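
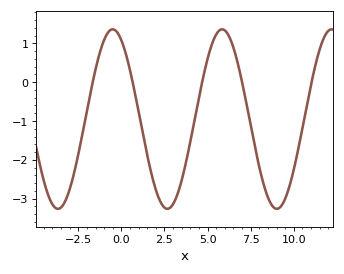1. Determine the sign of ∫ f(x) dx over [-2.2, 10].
negative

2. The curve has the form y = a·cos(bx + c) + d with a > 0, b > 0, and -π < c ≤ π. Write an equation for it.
y = 2.31cos(0.99x + 0.5) - 0.95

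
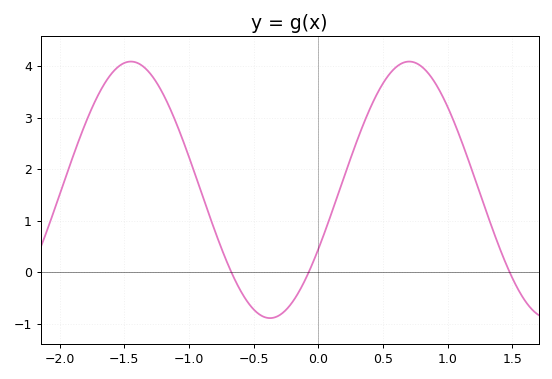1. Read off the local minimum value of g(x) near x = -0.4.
-0.89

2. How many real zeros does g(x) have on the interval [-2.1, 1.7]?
3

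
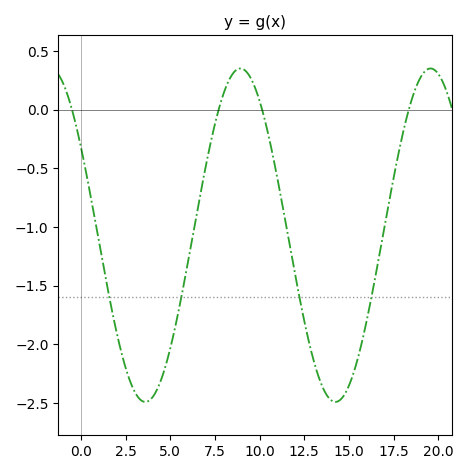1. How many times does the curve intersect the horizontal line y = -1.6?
4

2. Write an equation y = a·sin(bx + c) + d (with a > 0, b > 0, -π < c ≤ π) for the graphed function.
y = 1.42sin(0.59x + 2.6) - 1.07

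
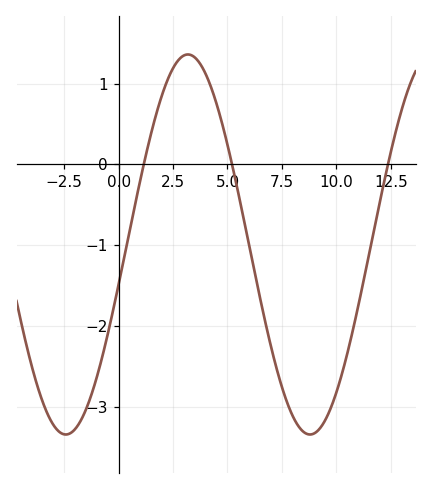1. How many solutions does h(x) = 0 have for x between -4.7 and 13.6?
3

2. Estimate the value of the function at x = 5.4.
-0.2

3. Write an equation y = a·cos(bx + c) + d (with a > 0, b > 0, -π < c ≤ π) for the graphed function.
y = 2.35cos(0.56x - 1.8) - 0.99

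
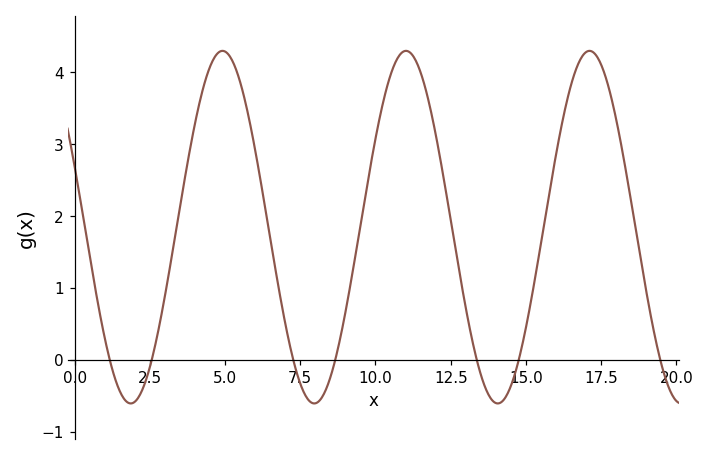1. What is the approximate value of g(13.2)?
0.3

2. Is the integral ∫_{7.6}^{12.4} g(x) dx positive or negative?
positive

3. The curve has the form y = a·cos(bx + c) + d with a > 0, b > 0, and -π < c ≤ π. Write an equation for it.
y = 2.45cos(1x + 1.2) + 1.84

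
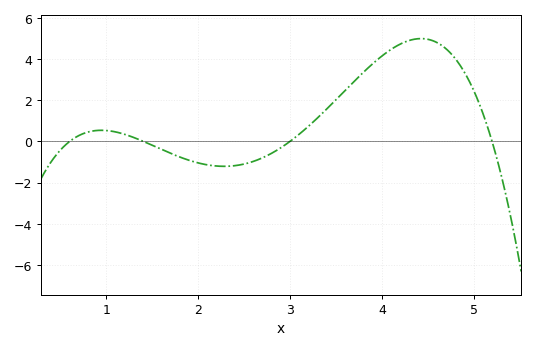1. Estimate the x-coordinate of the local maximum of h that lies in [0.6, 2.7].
0.945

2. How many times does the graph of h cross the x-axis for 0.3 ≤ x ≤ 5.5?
4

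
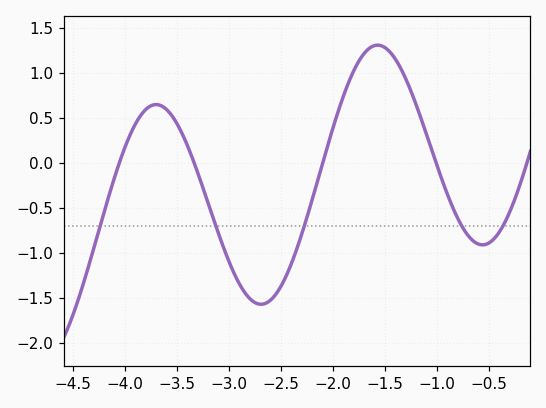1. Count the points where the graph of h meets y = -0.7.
5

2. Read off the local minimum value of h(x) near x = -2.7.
-1.57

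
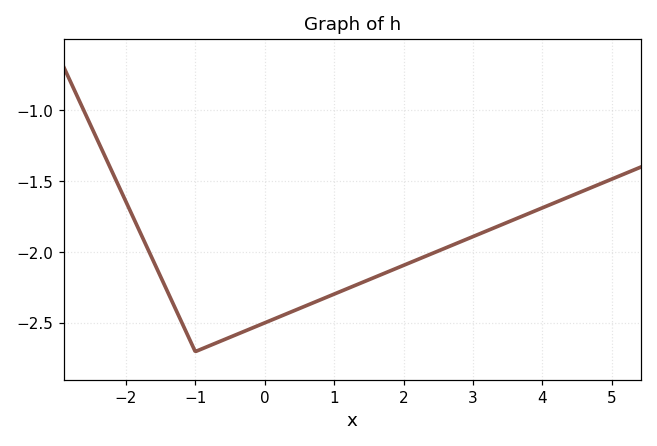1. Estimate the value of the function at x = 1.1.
-2.25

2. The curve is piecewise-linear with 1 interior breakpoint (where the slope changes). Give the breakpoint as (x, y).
(-1, -2.7)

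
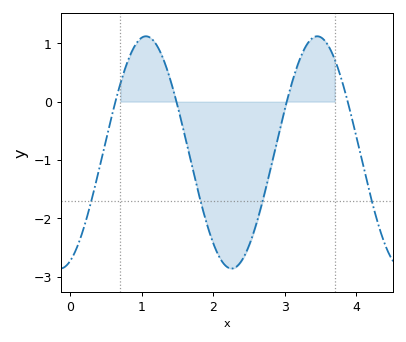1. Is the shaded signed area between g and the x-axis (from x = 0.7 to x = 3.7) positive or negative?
negative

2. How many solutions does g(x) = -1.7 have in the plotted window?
4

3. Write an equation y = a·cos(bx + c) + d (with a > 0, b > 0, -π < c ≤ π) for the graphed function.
y = 1.99cos(2.62x - 2.77) - 0.87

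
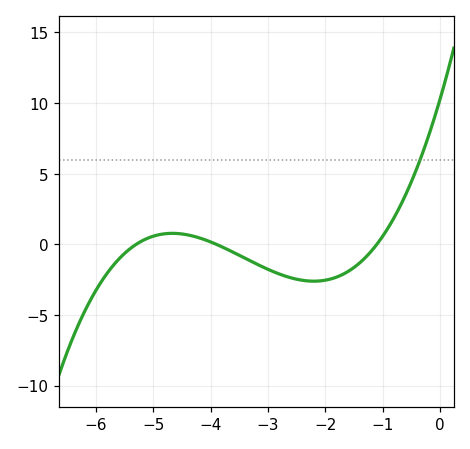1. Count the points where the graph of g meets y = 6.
1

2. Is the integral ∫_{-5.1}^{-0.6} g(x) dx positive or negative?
negative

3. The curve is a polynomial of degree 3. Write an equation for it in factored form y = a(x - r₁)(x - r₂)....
y = 0.45(x + 5.3)(x + 3.9)(x + 1.1)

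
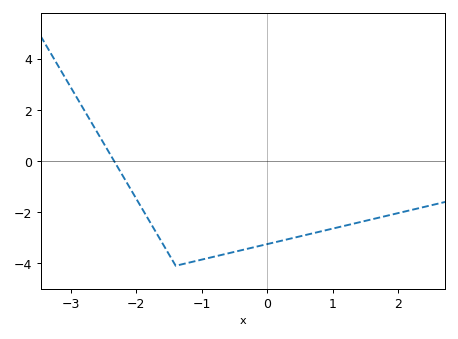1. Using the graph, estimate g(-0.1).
-3.4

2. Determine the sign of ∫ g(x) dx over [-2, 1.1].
negative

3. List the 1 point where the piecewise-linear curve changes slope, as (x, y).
(-1.4, -4.1)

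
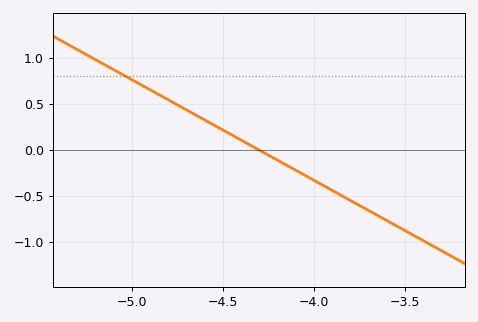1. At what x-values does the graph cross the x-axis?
-4.3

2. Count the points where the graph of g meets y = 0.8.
1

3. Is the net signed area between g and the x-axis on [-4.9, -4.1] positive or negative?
positive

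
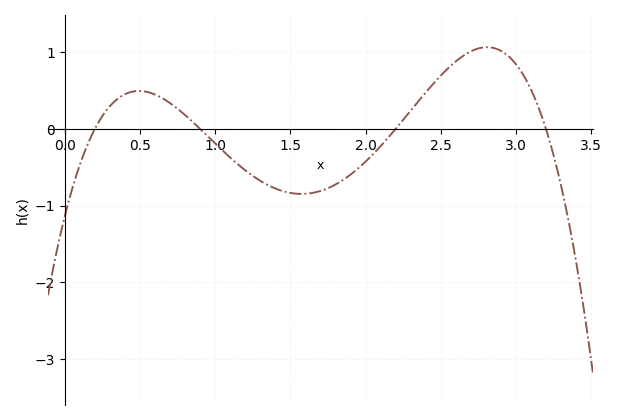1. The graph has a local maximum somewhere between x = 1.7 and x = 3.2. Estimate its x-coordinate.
2.81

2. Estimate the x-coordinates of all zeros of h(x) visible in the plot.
0.2, 0.9, 2.2, 3.2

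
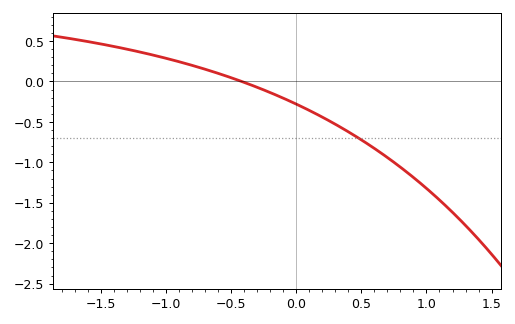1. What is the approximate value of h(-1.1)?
0.326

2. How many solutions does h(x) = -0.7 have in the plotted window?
1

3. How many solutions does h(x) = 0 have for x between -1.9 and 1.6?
1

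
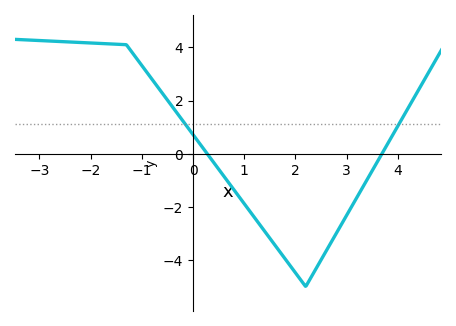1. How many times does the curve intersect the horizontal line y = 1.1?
2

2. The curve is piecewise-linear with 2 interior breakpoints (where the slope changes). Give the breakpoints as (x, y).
(-1.3, 4.1); (2.2, -5)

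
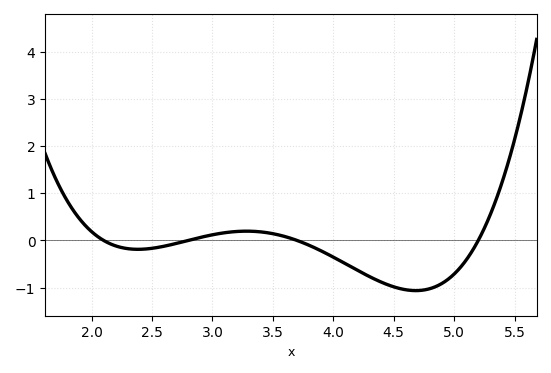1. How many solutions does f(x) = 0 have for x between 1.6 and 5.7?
4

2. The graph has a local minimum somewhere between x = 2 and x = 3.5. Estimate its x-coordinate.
2.4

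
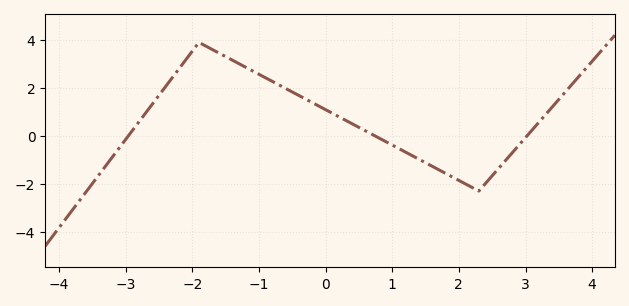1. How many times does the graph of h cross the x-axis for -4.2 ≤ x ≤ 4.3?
3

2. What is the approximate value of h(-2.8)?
0.6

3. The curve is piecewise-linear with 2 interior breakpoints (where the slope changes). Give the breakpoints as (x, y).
(-1.9, 3.9); (2.3, -2.3)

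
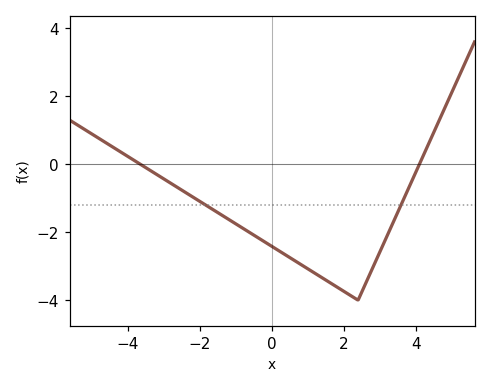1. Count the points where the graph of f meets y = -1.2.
2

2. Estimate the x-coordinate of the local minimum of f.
2.4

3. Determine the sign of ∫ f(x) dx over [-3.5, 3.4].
negative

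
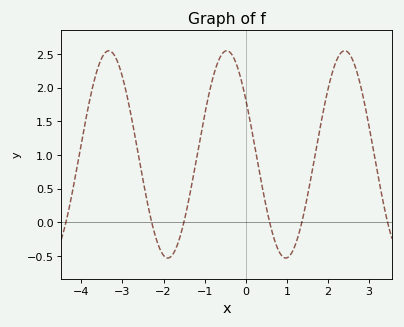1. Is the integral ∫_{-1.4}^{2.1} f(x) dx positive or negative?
positive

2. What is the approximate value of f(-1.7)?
-0.39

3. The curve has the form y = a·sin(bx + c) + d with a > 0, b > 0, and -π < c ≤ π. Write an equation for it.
y = 1.54sin(2.19x + 2.58) + 1.01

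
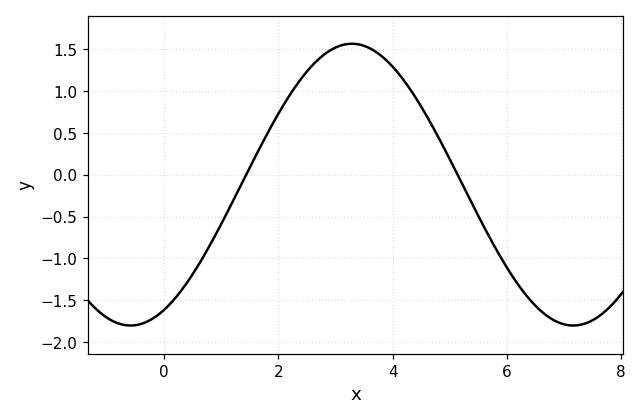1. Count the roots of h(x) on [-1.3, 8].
2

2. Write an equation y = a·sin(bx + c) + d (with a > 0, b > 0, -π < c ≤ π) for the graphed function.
y = 1.68sin(0.81x - 1.09) - 0.12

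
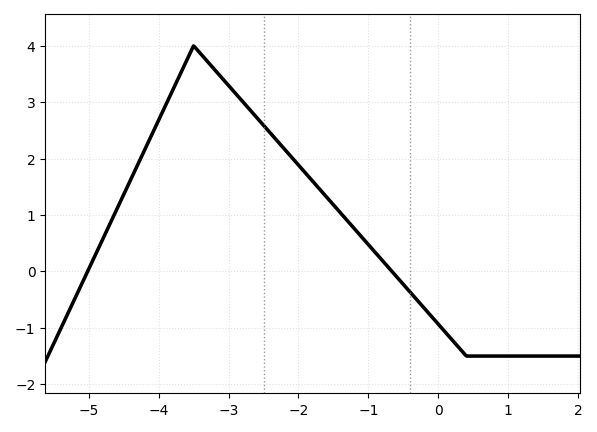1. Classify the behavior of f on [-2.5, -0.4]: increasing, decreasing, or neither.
decreasing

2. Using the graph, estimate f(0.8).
-1.5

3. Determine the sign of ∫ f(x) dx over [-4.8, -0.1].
positive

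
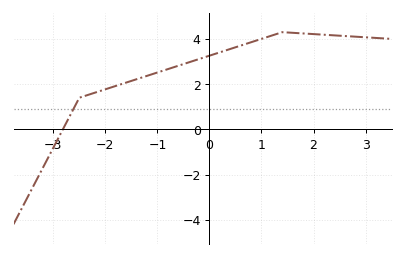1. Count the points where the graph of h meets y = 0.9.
1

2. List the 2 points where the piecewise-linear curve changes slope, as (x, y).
(-2.5, 1.4); (1.4, 4.3)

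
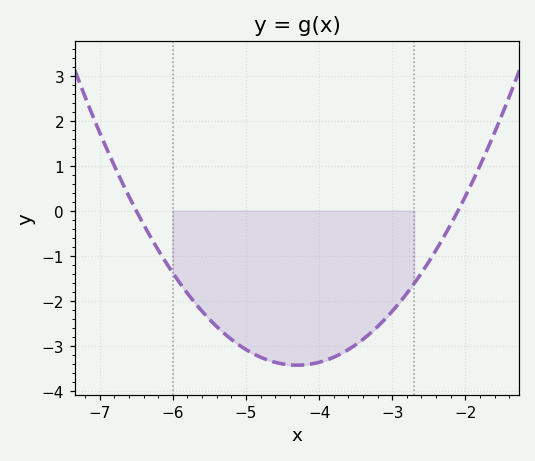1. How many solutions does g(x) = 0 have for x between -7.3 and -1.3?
2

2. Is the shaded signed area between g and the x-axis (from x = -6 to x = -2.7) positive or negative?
negative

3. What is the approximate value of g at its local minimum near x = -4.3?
-3.4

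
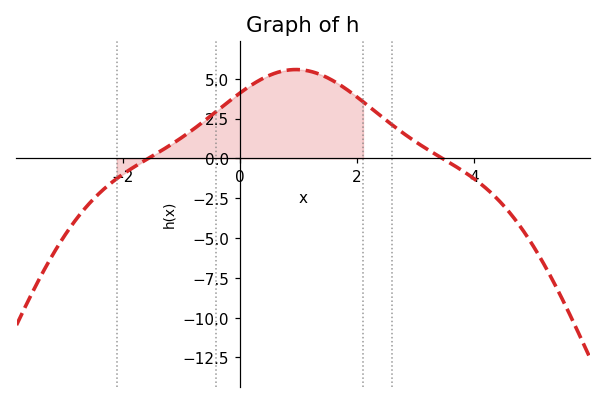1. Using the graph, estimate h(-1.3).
0.577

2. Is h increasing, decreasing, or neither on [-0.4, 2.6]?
neither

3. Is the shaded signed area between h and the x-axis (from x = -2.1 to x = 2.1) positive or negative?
positive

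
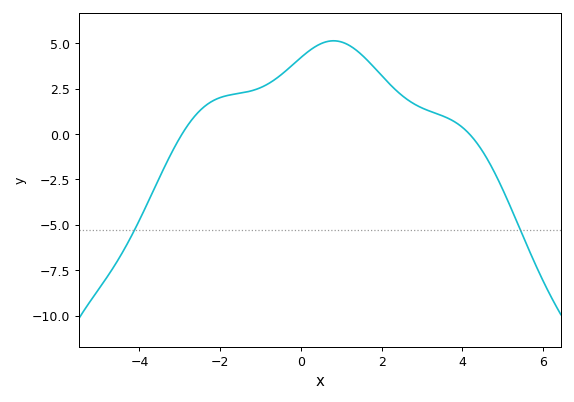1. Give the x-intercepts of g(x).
-2.94, 4.17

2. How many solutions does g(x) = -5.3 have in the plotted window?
2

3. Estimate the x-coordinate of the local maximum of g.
0.807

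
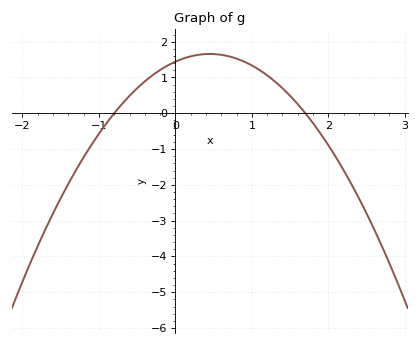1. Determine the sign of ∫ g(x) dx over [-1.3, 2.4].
positive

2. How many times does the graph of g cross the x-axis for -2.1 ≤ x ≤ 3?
2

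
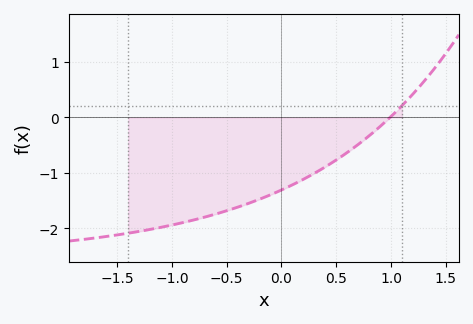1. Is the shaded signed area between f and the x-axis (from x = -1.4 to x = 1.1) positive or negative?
negative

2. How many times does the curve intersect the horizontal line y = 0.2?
1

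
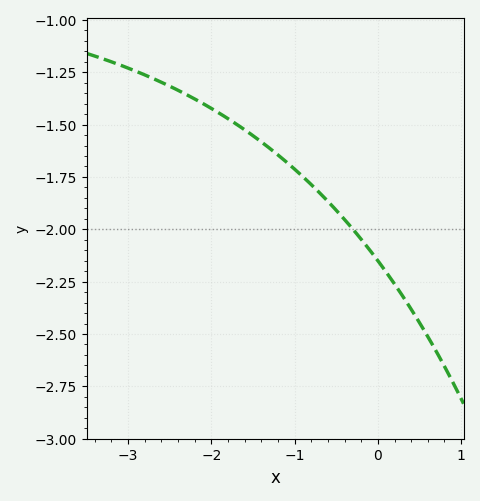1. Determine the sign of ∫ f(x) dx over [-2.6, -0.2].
negative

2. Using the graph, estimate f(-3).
-1.22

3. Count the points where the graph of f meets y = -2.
1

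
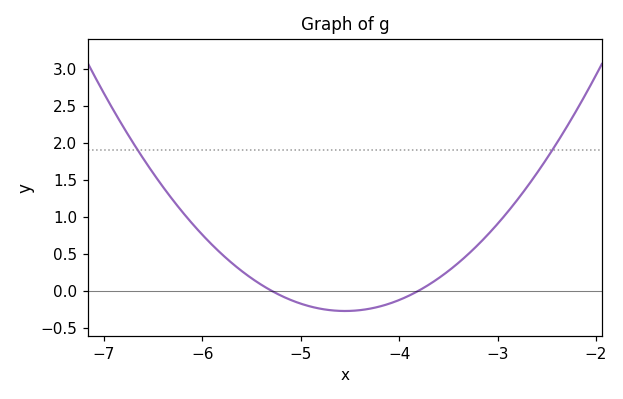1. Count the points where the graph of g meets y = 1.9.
2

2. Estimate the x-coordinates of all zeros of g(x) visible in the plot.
-5.3, -3.8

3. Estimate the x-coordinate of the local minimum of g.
-4.5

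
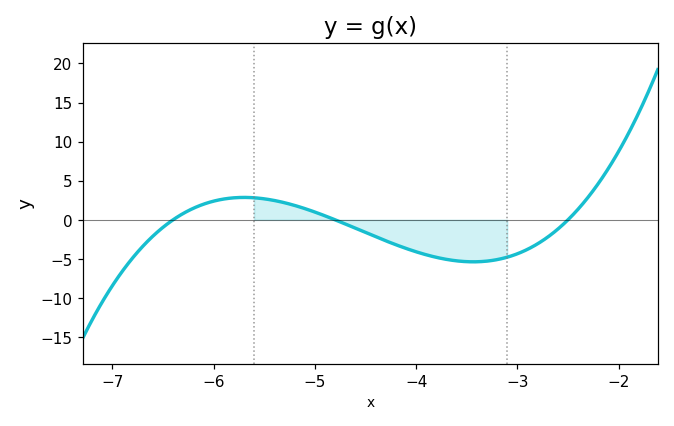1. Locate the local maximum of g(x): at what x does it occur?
-5.7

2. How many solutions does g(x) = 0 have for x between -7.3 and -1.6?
3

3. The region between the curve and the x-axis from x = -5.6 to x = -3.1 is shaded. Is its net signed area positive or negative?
negative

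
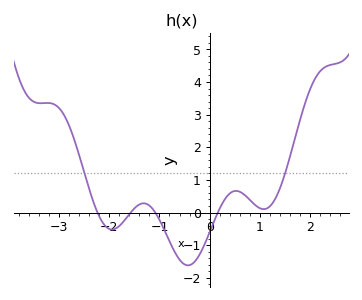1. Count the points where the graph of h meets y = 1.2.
2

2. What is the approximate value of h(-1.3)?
0.281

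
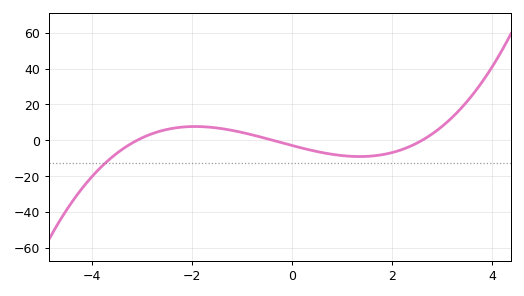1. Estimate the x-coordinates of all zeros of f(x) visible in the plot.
-3.2, -0.4, 2.6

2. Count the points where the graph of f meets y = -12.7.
1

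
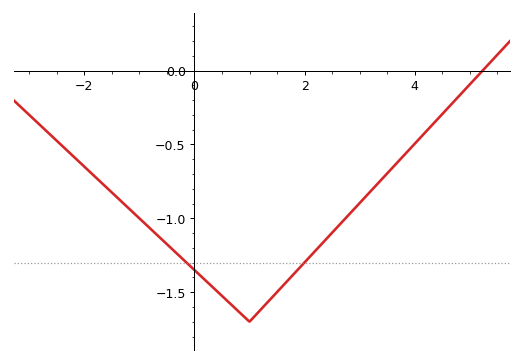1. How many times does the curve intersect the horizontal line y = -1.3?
2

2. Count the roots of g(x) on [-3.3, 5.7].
1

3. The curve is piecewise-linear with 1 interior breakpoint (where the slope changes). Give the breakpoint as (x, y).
(1, -1.7)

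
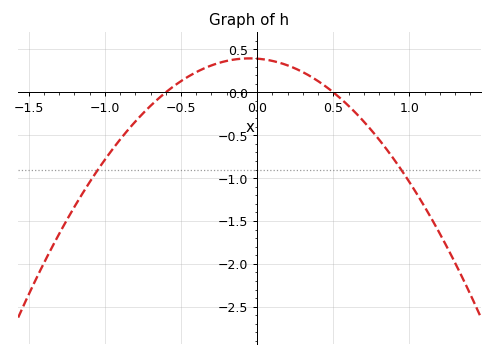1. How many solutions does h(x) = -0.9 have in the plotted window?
2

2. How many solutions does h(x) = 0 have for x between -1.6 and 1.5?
2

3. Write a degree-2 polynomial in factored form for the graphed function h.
y = -1.31(x + 0.6)(x - 0.5)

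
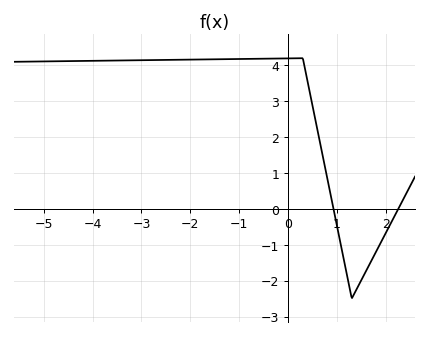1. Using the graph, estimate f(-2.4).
4.15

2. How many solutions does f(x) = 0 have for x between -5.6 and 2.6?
2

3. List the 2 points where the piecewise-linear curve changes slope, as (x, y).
(0.3, 4.2); (1.3, -2.5)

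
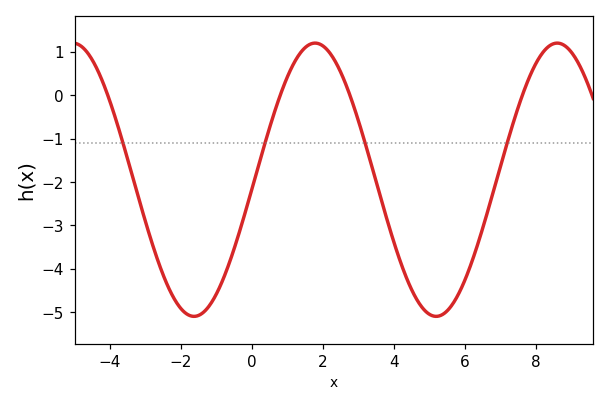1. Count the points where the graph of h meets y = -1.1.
4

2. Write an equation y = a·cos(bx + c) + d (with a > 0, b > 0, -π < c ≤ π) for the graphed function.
y = 3.15cos(0.92x - 1.64) - 1.95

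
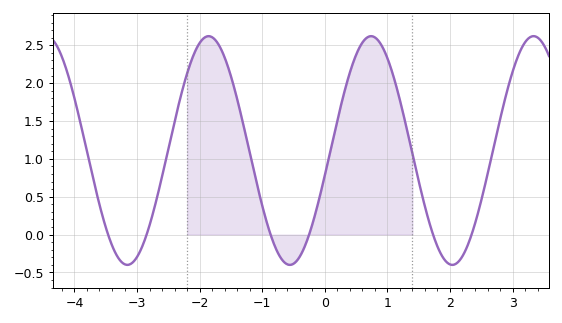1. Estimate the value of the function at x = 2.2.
-0.3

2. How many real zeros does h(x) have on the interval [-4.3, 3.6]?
6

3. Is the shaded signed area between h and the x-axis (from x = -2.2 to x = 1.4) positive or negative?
positive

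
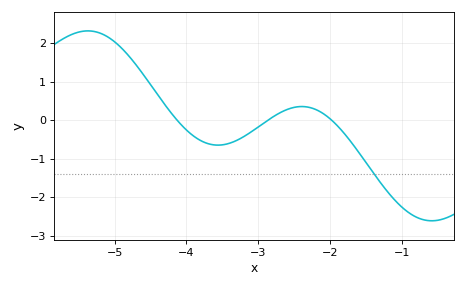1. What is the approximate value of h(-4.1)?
-0.1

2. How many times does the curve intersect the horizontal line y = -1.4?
1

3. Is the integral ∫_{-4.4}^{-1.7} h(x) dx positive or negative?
negative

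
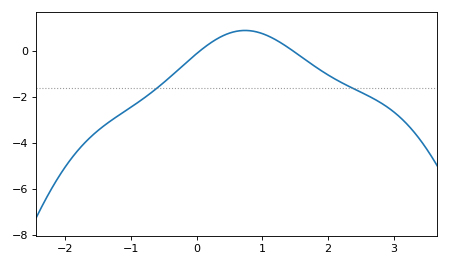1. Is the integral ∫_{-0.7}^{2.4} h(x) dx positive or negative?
negative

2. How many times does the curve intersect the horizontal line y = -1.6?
2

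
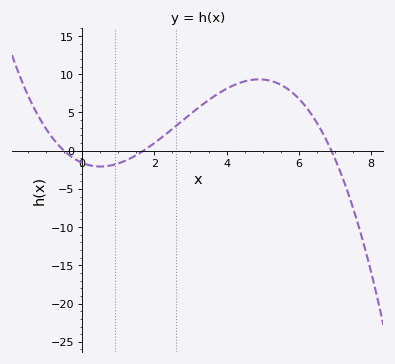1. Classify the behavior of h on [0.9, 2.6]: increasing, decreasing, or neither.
increasing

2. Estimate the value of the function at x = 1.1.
-1.5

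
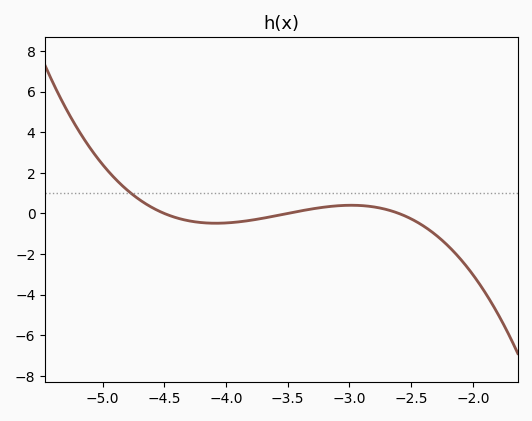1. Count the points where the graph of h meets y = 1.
1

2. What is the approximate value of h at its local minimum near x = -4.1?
-0.4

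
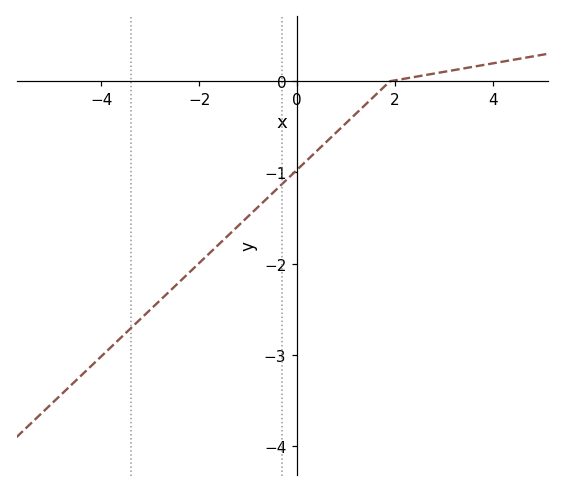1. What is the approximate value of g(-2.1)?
-2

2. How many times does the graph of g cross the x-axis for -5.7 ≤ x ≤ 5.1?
1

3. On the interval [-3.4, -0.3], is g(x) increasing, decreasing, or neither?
increasing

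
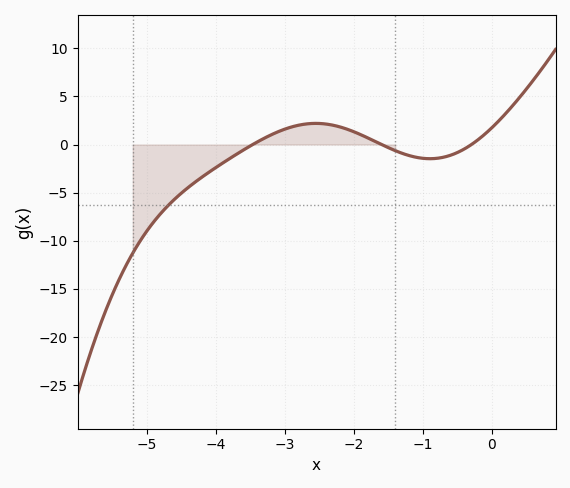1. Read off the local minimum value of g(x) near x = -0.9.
-1.5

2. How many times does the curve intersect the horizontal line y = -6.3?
1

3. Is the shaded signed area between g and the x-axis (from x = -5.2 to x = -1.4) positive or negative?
negative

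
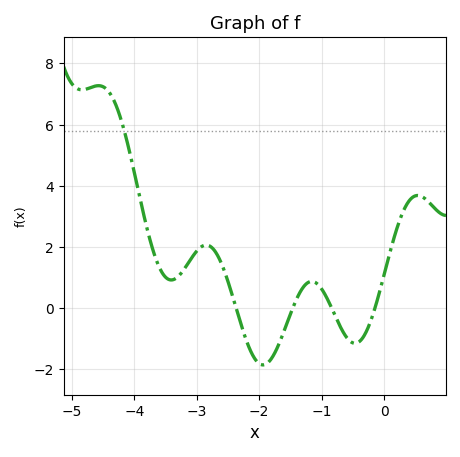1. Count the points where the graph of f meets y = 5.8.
1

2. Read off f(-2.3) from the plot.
-0.471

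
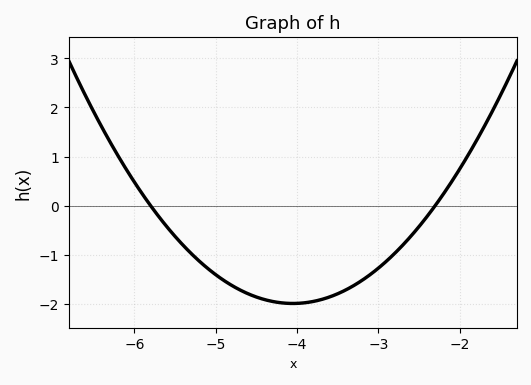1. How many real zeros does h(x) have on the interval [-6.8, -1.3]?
2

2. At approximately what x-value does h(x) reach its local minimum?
-4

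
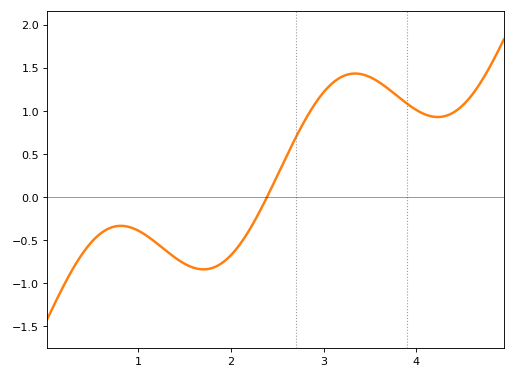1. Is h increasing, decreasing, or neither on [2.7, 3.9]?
neither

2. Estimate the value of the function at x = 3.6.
1.35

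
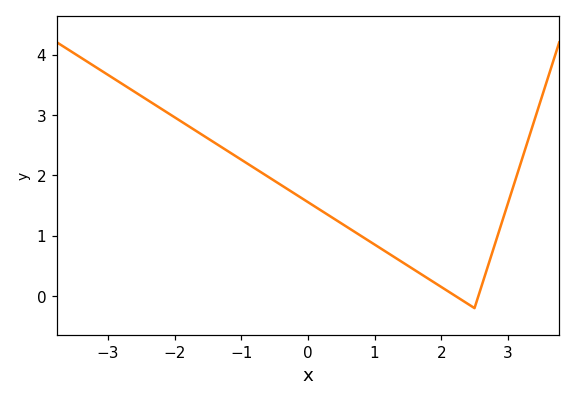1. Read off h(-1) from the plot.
2.3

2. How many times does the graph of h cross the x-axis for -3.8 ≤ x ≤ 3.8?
2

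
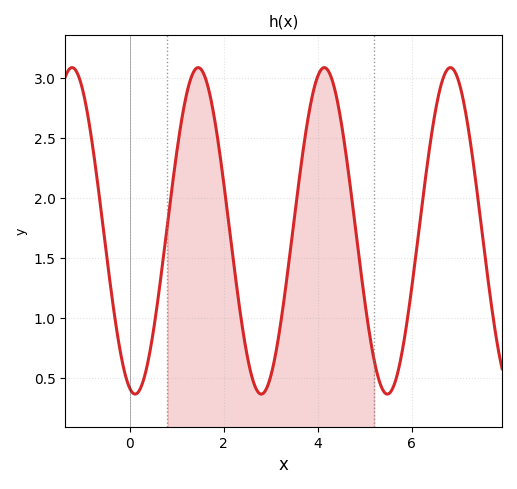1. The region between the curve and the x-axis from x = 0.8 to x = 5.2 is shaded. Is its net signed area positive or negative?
positive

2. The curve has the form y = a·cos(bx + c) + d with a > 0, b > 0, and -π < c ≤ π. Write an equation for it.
y = 1.36cos(2.3x + 2.9) + 1.73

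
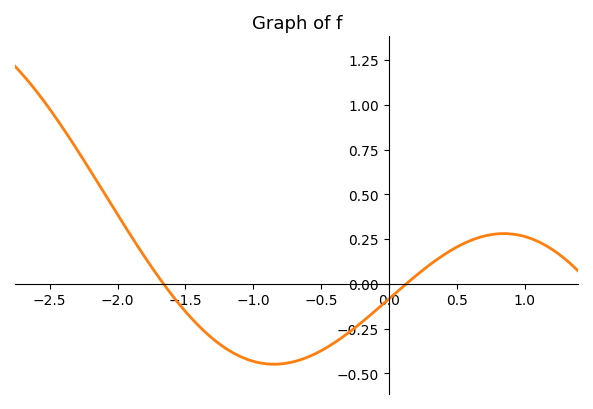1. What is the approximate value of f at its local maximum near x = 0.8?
0.28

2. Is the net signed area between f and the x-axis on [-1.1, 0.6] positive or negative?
negative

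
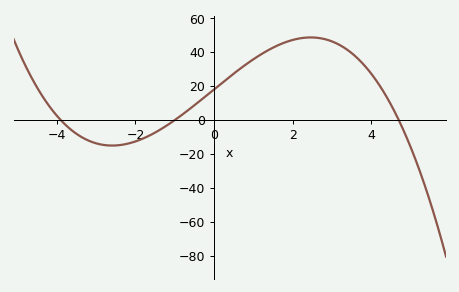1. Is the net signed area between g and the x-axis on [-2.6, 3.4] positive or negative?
positive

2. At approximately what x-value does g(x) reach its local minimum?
-2.6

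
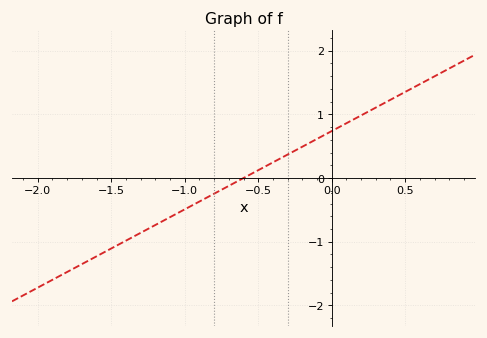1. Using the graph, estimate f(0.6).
1.48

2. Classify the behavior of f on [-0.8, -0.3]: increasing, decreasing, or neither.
increasing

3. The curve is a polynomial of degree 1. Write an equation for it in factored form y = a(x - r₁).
y = 1.23(x + 0.6)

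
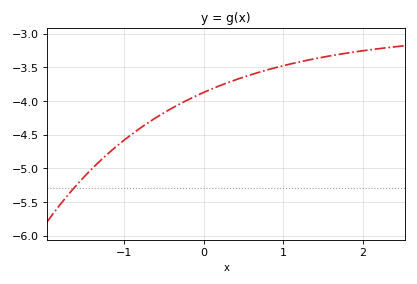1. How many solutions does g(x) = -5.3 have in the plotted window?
1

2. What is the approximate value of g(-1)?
-4.6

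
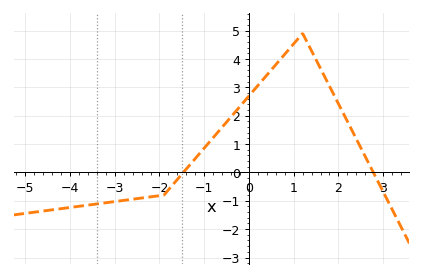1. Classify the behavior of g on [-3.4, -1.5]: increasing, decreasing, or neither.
increasing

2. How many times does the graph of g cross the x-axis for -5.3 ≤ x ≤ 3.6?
2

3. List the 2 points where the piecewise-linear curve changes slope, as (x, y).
(-1.9, -0.8); (1.2, 4.9)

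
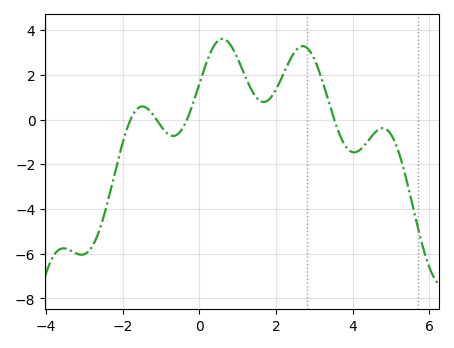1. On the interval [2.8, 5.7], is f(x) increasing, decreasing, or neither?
neither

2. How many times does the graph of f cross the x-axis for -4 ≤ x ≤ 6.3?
4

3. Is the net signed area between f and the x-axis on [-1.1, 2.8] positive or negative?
positive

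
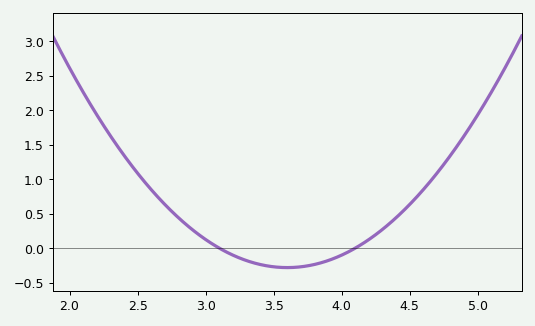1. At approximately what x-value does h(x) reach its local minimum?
3.6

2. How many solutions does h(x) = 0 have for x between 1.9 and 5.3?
2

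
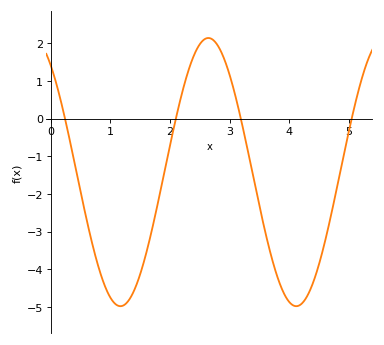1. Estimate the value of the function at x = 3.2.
-0.073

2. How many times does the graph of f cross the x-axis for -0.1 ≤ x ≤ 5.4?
4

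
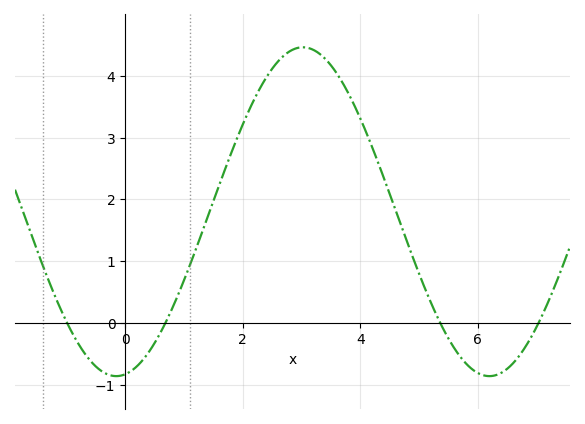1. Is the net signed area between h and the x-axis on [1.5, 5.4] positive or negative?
positive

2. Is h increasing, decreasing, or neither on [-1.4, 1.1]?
neither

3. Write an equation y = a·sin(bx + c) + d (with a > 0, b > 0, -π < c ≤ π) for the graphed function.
y = 2.66sin(0.99x - 1.42) + 1.8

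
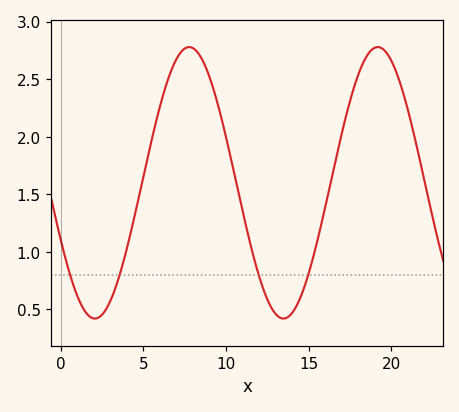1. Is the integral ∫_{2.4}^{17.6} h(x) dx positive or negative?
positive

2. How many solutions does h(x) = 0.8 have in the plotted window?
4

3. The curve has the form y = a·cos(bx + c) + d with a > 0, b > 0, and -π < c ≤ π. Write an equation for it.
y = 1.18cos(0.55x + 2) + 1.6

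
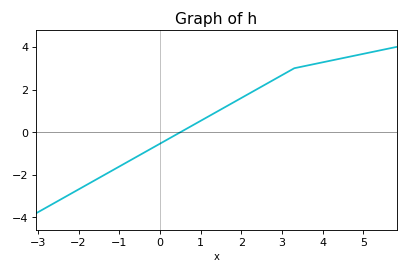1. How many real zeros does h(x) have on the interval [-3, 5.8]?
1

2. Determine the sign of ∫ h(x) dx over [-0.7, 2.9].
positive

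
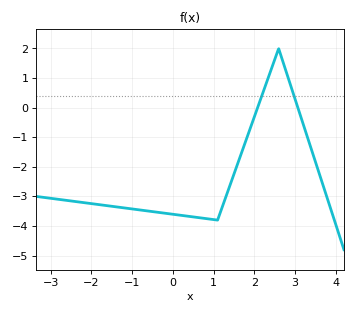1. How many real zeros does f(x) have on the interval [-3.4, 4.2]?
2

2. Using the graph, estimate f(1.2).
-3.4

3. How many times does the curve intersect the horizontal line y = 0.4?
2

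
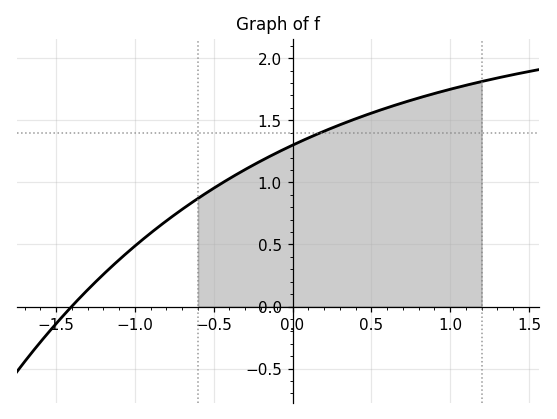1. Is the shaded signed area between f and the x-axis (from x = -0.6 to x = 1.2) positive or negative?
positive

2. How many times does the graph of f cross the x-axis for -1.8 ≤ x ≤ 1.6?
1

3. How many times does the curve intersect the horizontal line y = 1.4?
1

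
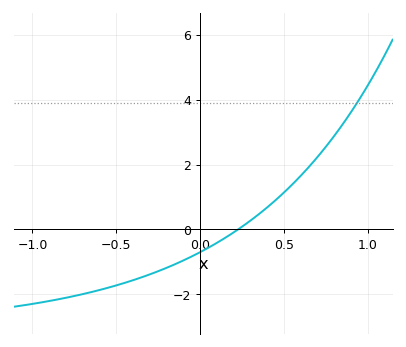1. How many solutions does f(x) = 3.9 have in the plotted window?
1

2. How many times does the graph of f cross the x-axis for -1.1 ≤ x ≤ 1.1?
1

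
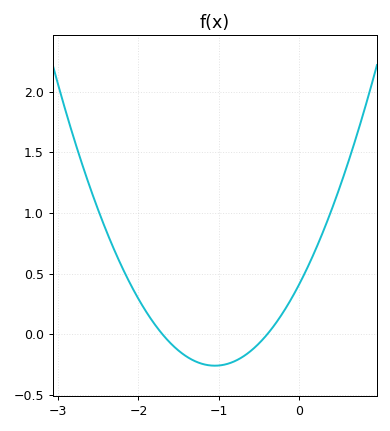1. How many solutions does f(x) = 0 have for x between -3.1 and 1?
2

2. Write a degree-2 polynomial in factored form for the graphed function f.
y = 0.61(x + 1.7)(x + 0.4)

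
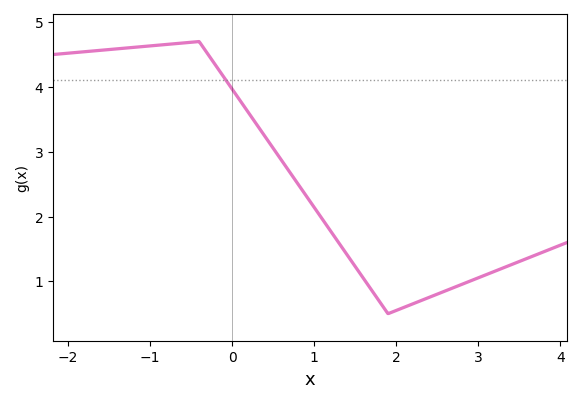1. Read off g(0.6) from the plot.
2.87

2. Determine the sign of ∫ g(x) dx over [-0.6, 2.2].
positive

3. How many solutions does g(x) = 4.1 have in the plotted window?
1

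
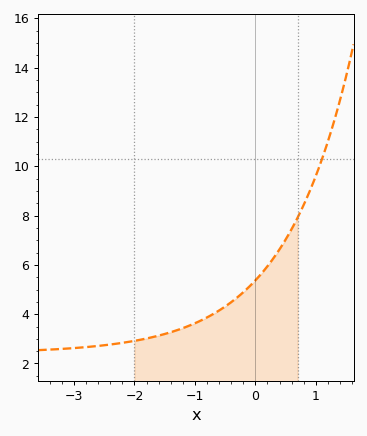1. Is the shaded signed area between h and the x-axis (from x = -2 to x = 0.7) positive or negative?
positive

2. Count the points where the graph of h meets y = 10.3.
1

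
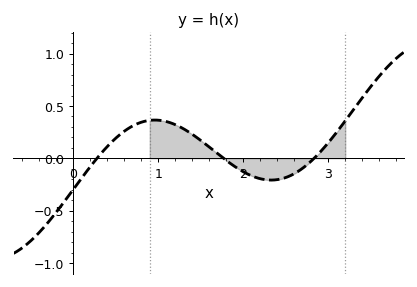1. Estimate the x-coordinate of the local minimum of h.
2.3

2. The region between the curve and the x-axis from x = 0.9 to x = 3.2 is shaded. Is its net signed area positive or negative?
positive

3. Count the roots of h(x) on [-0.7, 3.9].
3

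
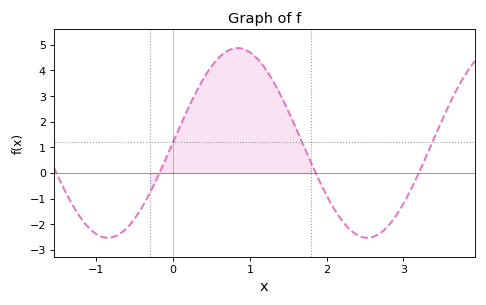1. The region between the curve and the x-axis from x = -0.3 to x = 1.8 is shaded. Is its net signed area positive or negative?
positive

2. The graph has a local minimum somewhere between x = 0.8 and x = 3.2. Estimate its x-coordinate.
2.53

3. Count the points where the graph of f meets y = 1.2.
3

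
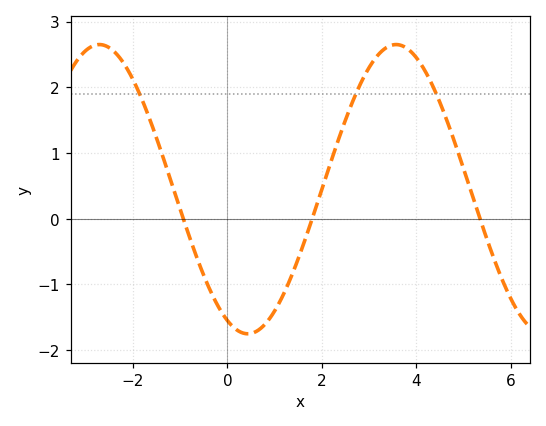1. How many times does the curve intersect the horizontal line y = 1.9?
3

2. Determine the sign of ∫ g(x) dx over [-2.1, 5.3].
positive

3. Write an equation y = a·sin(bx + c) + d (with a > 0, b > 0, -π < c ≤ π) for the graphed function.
y = 2.2sin(1x - 2) + 0.45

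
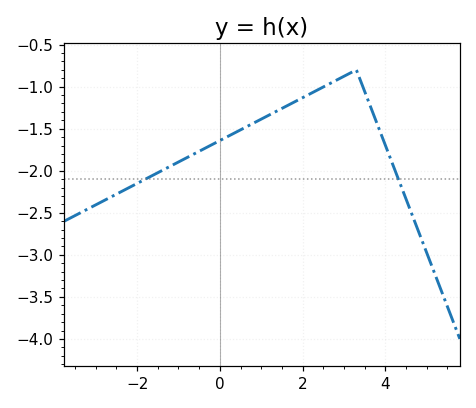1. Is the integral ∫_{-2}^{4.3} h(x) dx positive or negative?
negative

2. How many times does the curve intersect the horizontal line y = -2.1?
2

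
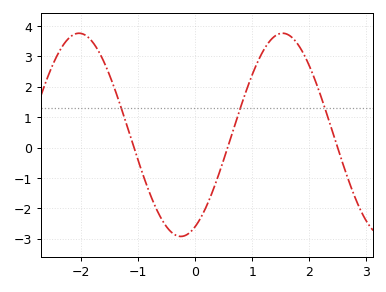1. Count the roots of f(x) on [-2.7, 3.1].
3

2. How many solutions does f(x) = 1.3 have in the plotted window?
3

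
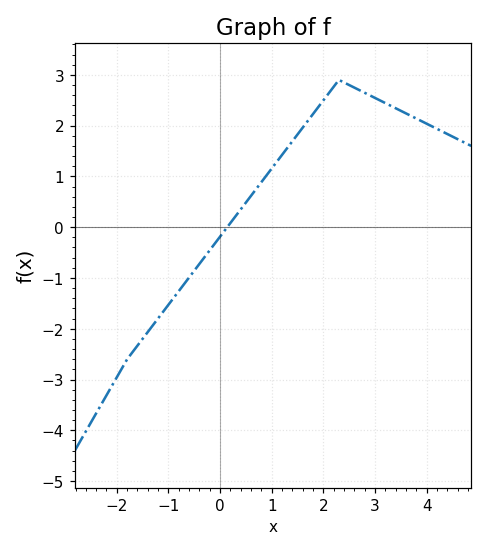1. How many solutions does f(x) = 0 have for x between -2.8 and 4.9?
1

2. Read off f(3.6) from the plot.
2.24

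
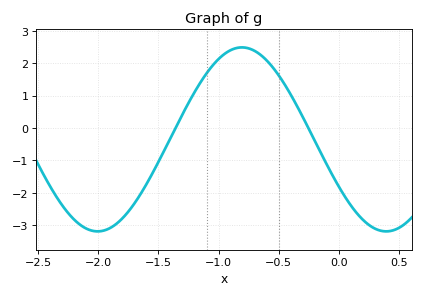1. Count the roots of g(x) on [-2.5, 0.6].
2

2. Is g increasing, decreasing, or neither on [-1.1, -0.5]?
neither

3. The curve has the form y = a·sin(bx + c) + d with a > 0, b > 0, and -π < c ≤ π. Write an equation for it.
y = 2.84sin(2.6x - 2.6) - 0.35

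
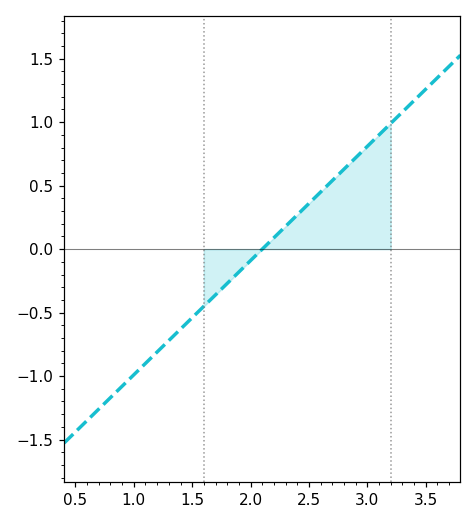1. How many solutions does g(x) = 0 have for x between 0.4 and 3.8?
1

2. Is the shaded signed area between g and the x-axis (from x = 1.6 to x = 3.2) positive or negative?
positive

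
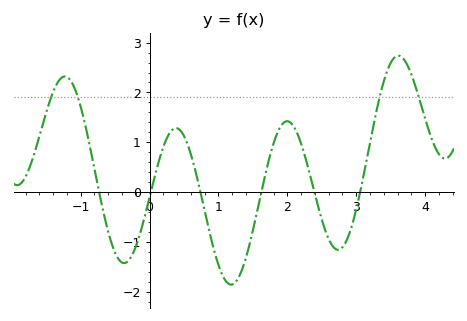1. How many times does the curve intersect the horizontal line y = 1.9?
4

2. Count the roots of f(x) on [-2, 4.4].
6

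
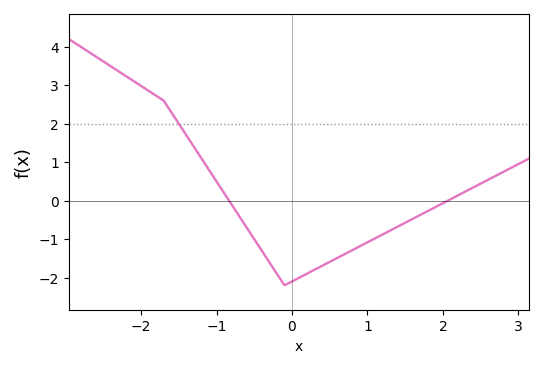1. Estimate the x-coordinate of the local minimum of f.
-0.101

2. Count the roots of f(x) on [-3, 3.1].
2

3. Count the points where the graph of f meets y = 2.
1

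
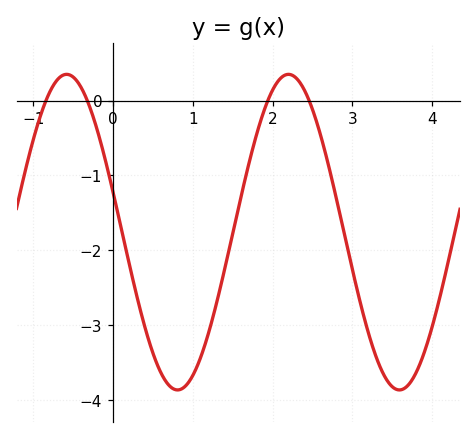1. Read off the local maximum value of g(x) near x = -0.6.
0.35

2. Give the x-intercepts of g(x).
-0.839, -0.322, 1.94, 2.46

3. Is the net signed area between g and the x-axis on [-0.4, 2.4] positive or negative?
negative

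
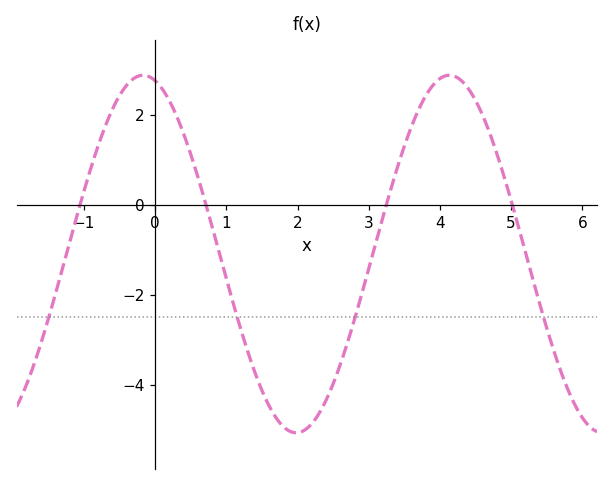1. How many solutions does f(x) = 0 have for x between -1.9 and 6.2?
4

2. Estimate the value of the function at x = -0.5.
2.44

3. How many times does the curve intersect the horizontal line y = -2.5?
4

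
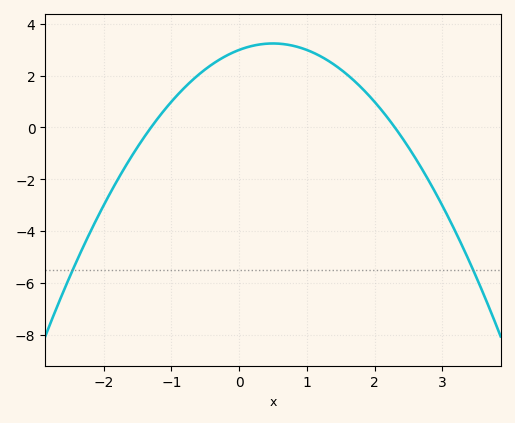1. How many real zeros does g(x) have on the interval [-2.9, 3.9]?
2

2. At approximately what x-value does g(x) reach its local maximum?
0.5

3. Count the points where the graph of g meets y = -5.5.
2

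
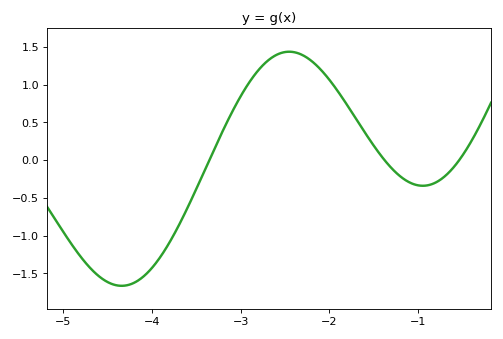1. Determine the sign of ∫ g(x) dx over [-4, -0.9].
positive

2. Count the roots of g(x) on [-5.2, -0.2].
3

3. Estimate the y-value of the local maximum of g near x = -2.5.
1.43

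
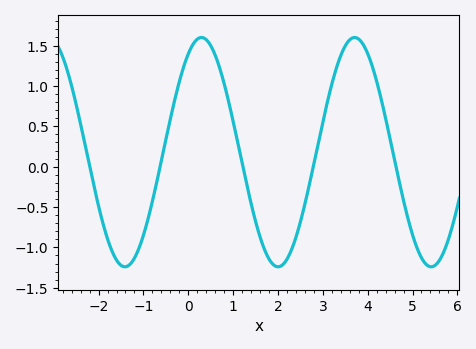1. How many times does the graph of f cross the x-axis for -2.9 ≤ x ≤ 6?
5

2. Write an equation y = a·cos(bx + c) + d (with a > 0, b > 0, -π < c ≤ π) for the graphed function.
y = 1.42cos(1.8x - 0.54) + 0.18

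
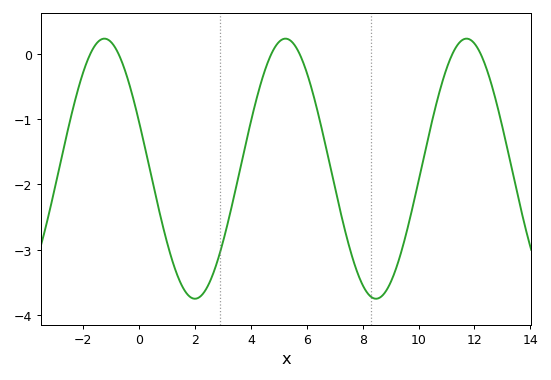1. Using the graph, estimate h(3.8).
-1.4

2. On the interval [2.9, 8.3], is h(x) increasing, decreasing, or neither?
neither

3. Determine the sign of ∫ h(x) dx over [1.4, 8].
negative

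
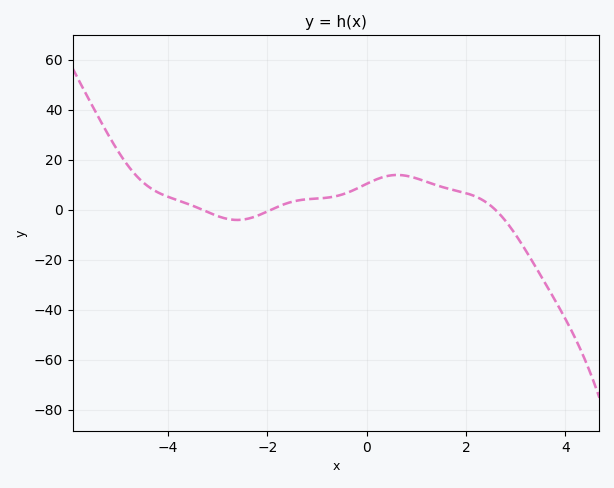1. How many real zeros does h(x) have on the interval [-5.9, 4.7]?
3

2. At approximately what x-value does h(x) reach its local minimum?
-2.61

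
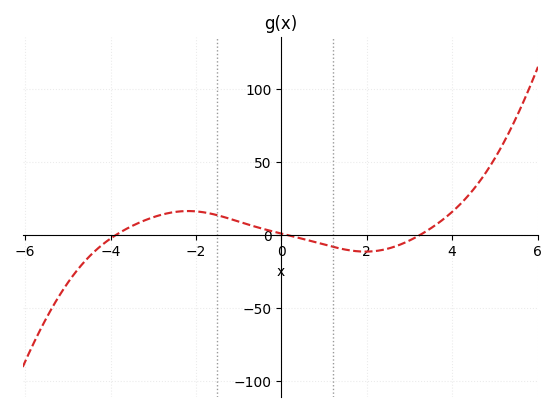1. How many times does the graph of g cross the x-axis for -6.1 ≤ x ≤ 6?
3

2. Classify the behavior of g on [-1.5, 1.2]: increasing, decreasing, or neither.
decreasing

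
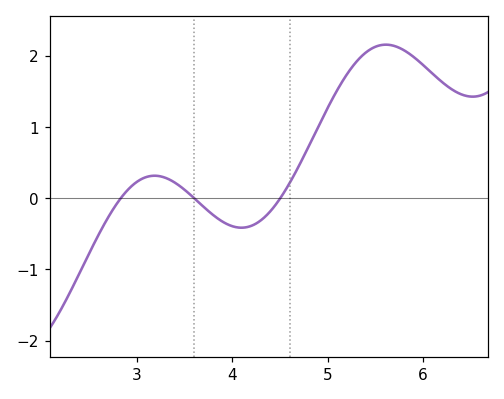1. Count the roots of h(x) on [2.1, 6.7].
3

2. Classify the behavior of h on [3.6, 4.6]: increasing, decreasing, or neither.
neither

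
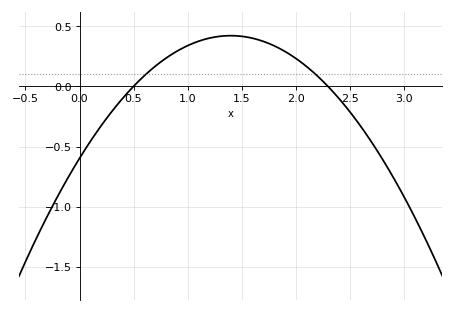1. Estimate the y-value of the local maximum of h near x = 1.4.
0.421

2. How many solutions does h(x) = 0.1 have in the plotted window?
2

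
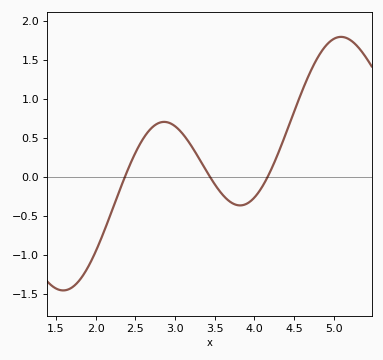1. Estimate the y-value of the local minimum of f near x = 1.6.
-1.45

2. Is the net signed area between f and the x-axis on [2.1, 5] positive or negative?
positive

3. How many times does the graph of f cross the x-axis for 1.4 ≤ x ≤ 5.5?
3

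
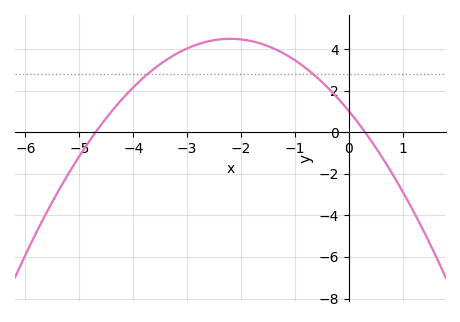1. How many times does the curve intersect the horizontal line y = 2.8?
2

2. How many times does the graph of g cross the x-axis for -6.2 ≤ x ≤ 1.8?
2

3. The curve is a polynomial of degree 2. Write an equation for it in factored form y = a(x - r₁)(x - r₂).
y = -0.72(x + 4.7)(x - 0.3)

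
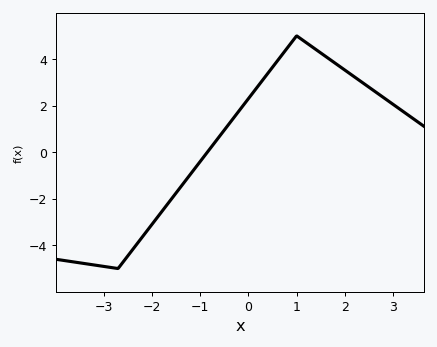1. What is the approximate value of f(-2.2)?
-3.65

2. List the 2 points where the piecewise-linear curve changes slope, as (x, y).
(-2.7, -5); (1, 5)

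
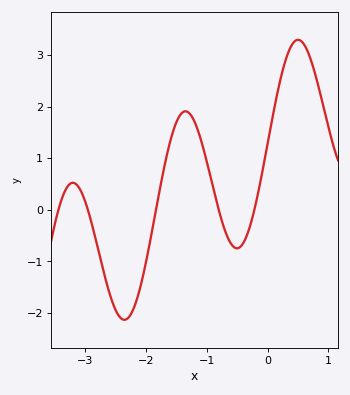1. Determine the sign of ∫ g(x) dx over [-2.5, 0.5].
positive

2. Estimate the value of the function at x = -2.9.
-0.2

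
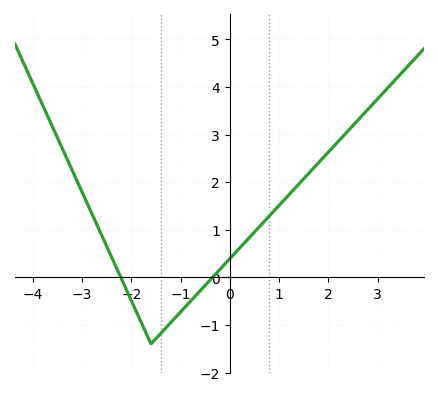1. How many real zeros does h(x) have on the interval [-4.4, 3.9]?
2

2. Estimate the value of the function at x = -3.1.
2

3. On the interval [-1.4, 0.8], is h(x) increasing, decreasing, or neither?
increasing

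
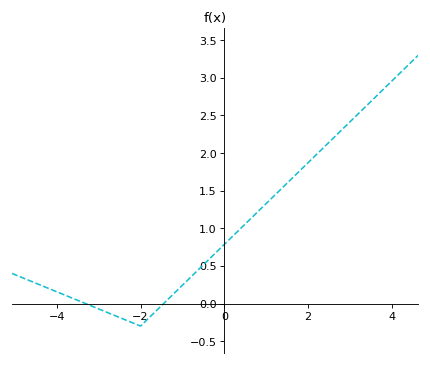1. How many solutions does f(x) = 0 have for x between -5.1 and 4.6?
2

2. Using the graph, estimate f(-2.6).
-0.163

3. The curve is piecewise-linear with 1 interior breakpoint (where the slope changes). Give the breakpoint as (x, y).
(-2, -0.3)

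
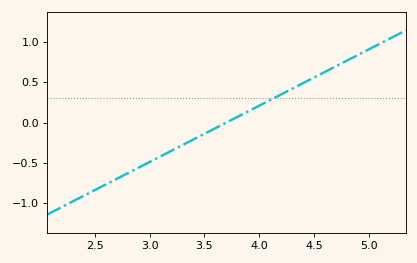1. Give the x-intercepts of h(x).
3.7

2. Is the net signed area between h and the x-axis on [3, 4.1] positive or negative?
negative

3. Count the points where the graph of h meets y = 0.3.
1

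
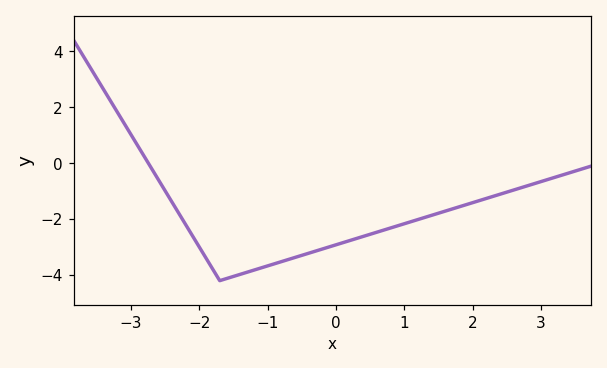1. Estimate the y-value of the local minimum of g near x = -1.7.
-4.2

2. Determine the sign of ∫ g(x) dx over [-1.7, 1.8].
negative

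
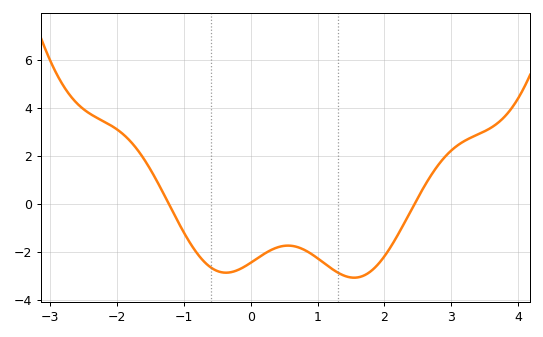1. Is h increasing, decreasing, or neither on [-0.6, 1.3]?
neither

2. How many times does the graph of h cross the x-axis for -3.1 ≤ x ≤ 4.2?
2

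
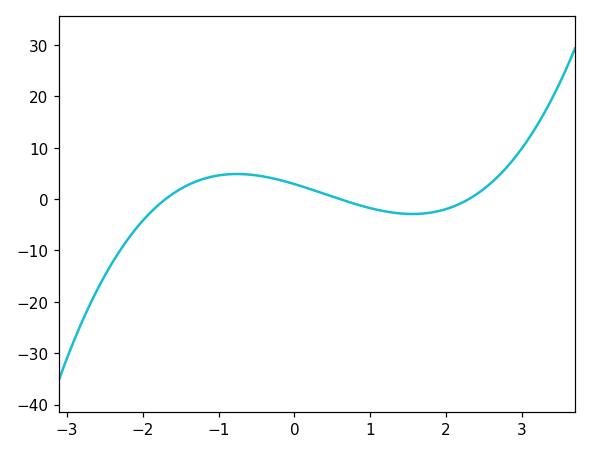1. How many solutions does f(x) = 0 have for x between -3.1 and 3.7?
3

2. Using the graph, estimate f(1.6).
-3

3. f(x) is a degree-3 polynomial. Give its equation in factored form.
y = 1.25(x + 1.7)(x - 0.6)(x - 2.3)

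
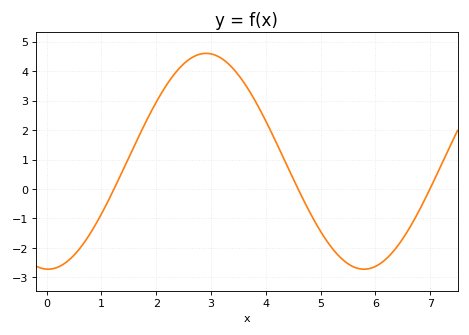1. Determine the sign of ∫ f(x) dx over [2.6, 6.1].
positive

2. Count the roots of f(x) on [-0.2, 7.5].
3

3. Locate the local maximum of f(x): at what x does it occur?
3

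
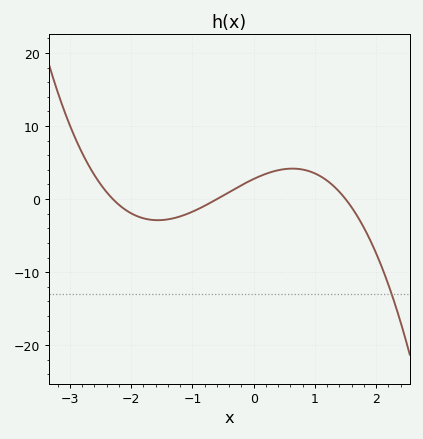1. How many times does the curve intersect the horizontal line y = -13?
1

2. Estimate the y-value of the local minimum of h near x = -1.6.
-3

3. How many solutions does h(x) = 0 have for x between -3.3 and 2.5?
3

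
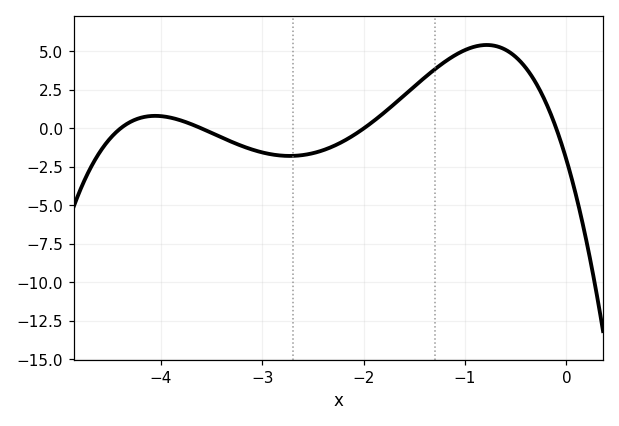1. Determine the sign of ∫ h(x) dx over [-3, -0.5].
positive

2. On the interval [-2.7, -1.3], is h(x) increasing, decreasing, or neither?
increasing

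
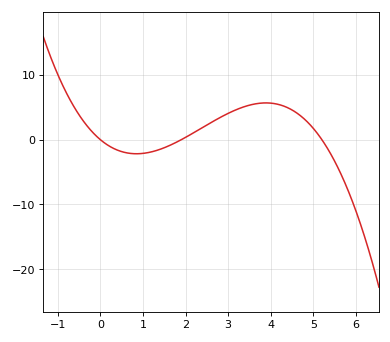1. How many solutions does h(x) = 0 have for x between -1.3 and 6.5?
3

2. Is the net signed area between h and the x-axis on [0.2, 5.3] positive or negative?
positive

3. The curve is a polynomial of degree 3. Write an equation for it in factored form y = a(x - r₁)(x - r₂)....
y = -0.56(x - 0)(x - 1.9)(x - 5.2)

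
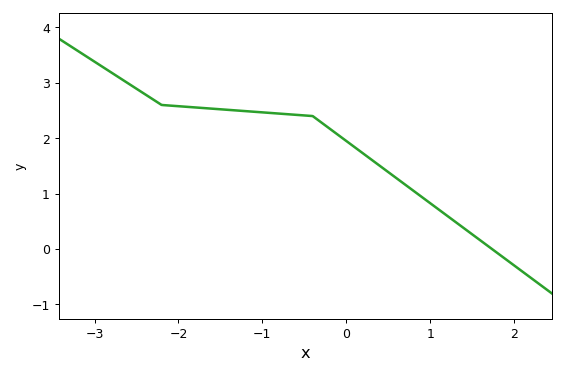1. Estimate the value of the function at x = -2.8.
3.19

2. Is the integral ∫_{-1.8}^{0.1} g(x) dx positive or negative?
positive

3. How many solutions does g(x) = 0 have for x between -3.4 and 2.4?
1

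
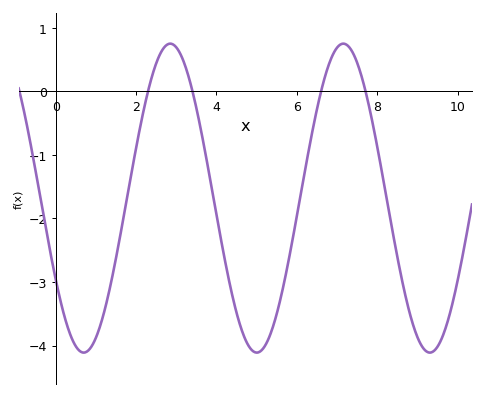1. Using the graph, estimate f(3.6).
-0.566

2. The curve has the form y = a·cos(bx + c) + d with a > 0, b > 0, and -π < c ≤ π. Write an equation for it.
y = 2.43cos(1.46x + 2.12) - 1.68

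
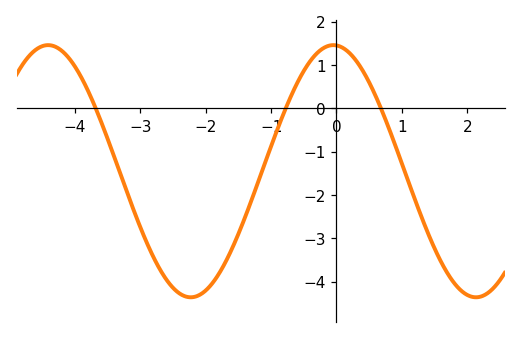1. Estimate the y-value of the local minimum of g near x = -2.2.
-4.36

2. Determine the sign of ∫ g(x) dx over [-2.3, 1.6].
negative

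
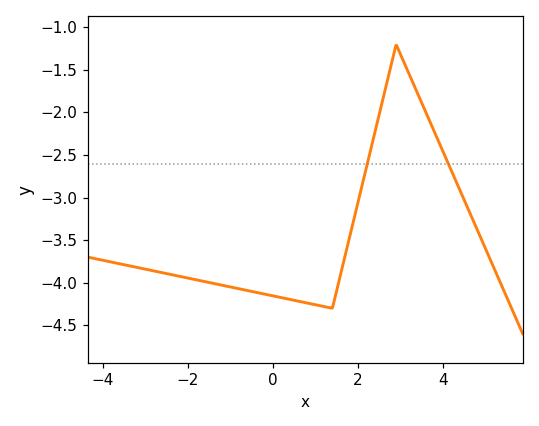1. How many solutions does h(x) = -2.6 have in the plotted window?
2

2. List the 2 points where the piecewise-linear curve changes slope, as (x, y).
(1.4, -4.3); (2.9, -1.2)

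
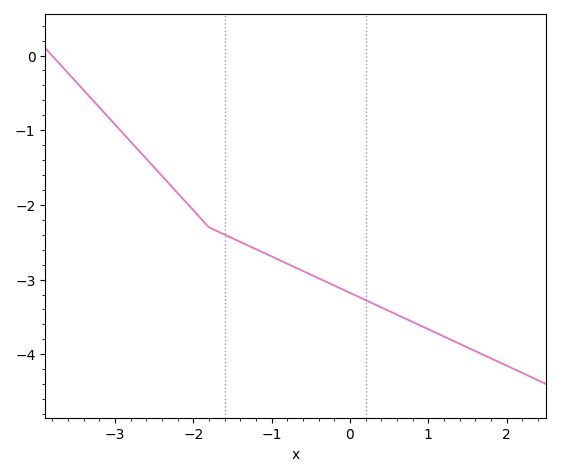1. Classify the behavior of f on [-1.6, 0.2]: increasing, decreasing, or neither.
decreasing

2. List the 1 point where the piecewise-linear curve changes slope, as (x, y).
(-1.8, -2.3)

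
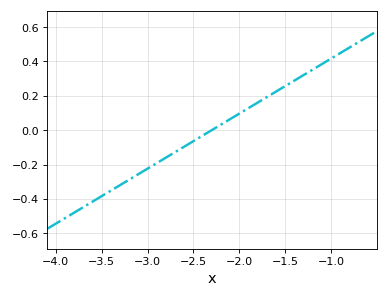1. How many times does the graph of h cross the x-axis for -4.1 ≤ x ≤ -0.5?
1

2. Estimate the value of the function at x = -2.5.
-0.06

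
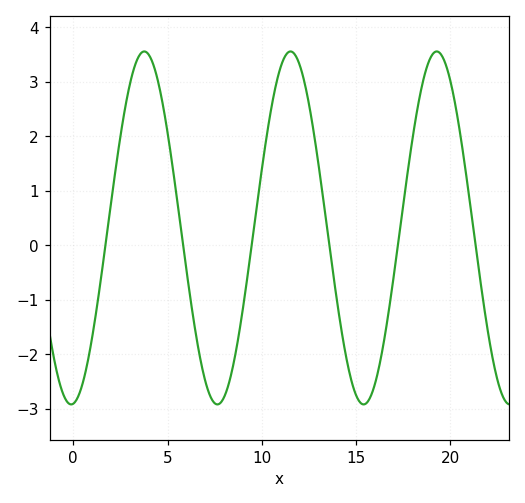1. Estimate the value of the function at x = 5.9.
-0.188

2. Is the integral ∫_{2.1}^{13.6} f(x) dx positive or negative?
positive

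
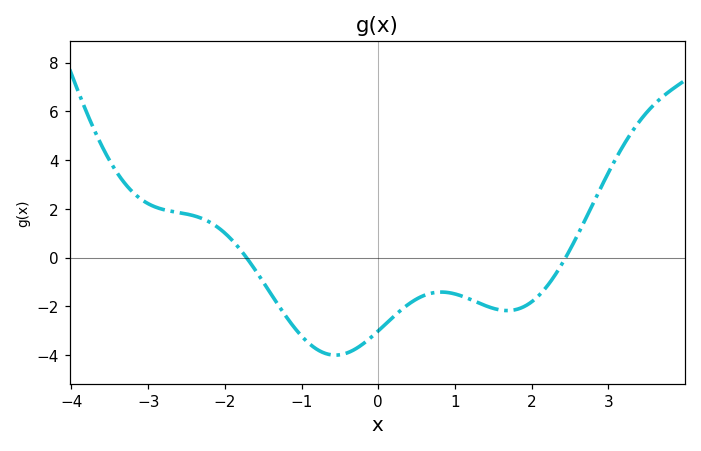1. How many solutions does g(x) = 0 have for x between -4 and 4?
2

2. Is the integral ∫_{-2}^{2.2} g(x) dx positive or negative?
negative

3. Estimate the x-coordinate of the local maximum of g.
0.8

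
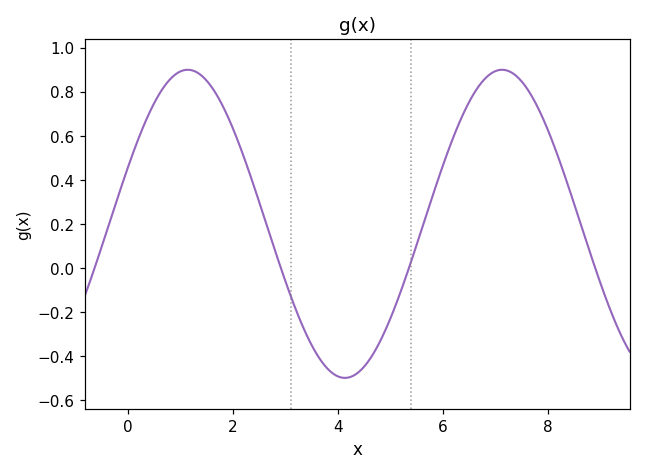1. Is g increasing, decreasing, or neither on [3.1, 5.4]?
neither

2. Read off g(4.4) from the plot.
-0.48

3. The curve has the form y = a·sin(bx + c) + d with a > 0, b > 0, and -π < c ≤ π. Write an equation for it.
y = 0.7sin(1.1x + 0.37) + 0.2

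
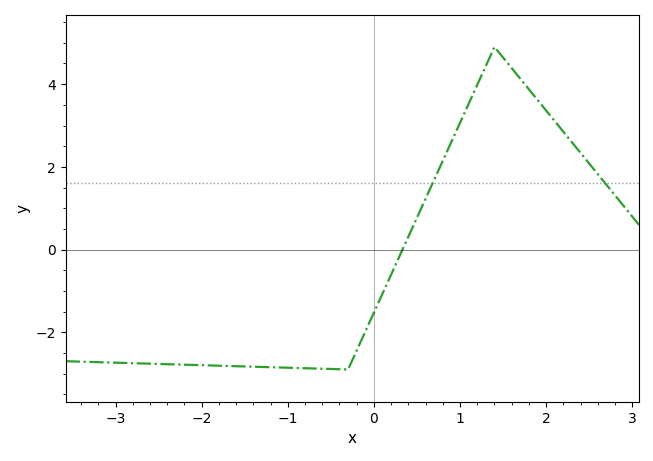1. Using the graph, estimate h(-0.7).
-2.8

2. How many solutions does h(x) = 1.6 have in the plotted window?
2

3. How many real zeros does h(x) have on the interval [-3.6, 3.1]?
1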